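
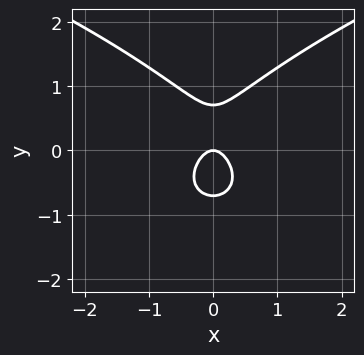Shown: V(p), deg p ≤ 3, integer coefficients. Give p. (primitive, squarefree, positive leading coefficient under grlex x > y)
First, degree: the shape is more complex than any degree-2 curve, so deg p = 3.
Then, symmetries: it's symmetric under x → −x, forcing even powers of x.
Then, from the visible intercepts: it crosses the x-axis at the gridline x = 0; it meets the y-axis at y = 0 (among the integer gridlines).
Finally, assembling these constraints gives the stated polynomial.

2*y^3 - 3*x^2 - y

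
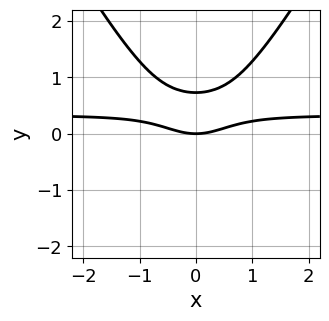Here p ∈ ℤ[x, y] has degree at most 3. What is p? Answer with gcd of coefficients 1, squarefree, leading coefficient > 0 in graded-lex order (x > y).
3*x^2*y - y^3 - x^2 - 2*y^2 + 2*y

1. Degree: no degree-2 curve has this shape, so deg p = 3.
2. Symmetries: mirror symmetry x ↦ −x ⇒ only even powers of x.
3. Reading off the gridlines: it meets the y-axis at y = 0 (among the integer gridlines); it crosses the x-axis at the gridline x = 0.
4. Solving for integer coefficients yields p as stated.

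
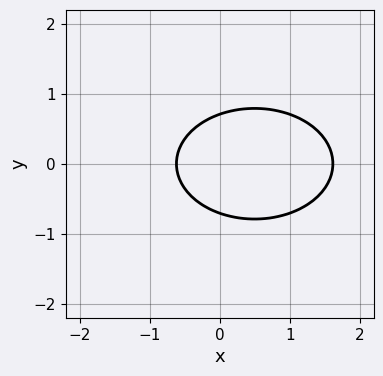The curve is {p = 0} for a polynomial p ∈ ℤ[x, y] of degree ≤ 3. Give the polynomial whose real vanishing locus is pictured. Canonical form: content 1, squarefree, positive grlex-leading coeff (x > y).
The degree is 2 — a generic line meets the curve in up to 2 points.
Symmetries: it's symmetric under y → −y, forcing even powers of y.
The integer polynomial consistent with all of this is the stated p.

x^2 + 2*y^2 - x - 1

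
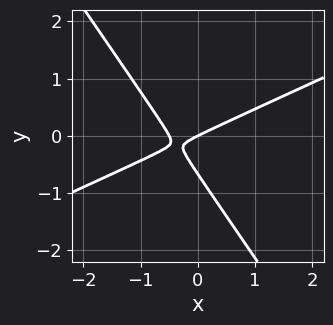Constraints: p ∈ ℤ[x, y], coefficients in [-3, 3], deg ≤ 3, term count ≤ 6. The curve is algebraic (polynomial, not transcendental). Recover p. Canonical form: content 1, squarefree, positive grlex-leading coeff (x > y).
First, the degree is 2 — a generic line meets the curve in up to 2 points.
Next, observable constraints: one y-axis crossing is at y = 0; one x-axis crossing is at x = 0.
Finally, the integer polynomial consistent with all of this is the stated p.

2*x^2 - 3*x*y - 3*y^2 + x - 2*y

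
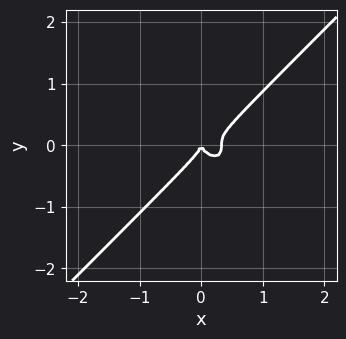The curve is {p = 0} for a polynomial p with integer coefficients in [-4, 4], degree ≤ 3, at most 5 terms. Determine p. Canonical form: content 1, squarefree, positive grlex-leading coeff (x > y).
3*x^3 - 3*y^3 - x^2

First, degree: a generic line meets the curve in up to 3 points, so deg p = 3.
Next, reading off the gridlines: it meets the x-axis at x = 0 (among the integer gridlines); it crosses the y-axis at the gridline y = 0.
Finally, putting this together gives p.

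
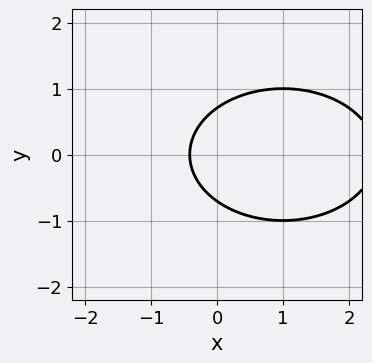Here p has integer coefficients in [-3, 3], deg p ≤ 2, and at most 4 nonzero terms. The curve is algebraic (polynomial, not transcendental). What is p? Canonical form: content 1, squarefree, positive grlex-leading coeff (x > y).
1. The degree is 2 — a generic line meets the curve in up to 2 points.
2. Symmetries: the y ↦ −y reflection is a symmetry, so y appears only in even powers.
3. Putting this together gives p.

x^2 + 2*y^2 - 2*x - 1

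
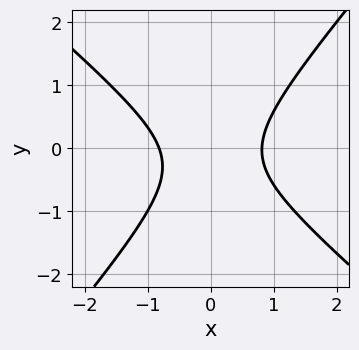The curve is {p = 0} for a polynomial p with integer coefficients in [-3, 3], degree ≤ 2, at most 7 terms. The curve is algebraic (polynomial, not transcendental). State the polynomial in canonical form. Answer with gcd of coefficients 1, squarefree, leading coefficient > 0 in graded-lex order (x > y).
1. deg p = 2.
2. From the axis intercepts and sections: no y-intercept at any integer in the box.
3. These observations pin down the coefficients.

3*x^2 + x*y - 3*y^2 - y - 2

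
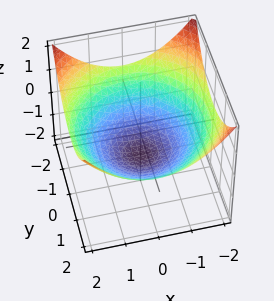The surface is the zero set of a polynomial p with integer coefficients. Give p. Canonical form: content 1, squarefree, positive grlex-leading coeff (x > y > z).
x^2 + y^2 - 3*z - 3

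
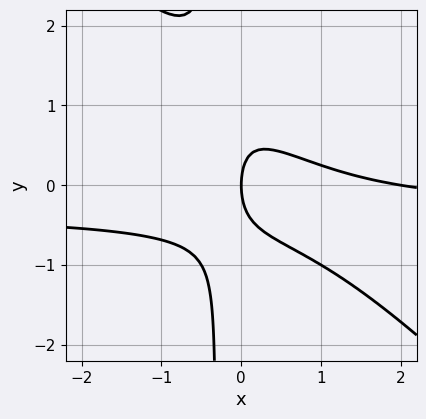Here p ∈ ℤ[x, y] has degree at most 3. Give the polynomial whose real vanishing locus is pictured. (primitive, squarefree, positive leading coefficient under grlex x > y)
Degree: no degree-2 curve has this shape, so deg p = 3.
Observable constraints: the x-axis gridline crossings are at x ∈ {0, 2}; one y-axis crossing is at y = 0.
The integer polynomial consistent with all of this is the stated p.

3*x^2*y + 3*x*y^2 + x^2 + y^2 - 2*x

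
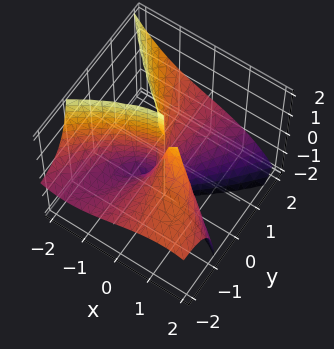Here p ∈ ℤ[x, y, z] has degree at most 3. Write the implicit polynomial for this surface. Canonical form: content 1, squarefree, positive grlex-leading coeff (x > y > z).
1. The degree is 3 — no degree-2 surface has this shape.
2. Observable constraints: the visible z-axis segment lies entirely on the surface; every point of the y-axis in the box is on the surface.
3. Solving for integer coefficients yields p as stated.

x^3 + 3*y^2*z + 3*x*y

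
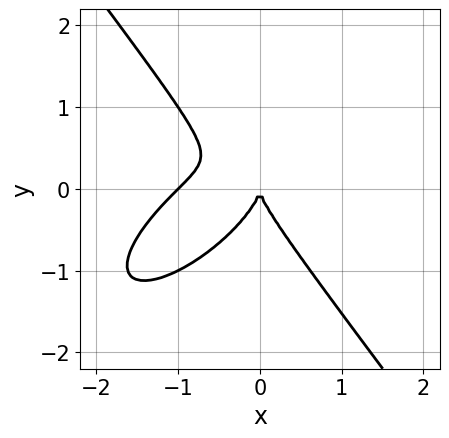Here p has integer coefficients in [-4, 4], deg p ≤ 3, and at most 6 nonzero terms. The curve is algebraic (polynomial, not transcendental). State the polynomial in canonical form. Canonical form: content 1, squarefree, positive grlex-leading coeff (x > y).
x^3 - x^2*y + y^3 + x^2

1. deg p = 3.
2. From the visible intercepts: the x-axis gridline crossings are at x ∈ {-1, 0}; it meets the y-axis at y = 0 (among the integer gridlines).
3. These observations pin down the coefficients.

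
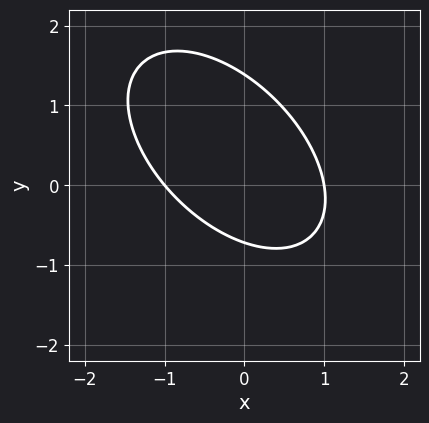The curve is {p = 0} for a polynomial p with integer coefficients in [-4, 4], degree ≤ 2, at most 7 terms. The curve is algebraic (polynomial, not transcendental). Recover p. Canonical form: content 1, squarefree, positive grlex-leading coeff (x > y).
3*x^2 + 3*x*y + 3*y^2 - 2*y - 3

1. deg p = 2. A generic line meets the curve in up to 2 points.
2. From the axis intercepts and sections: the x-axis gridline crossings are at x ∈ {-1, 1}.
3. Matching integer coefficients to the picture gives p.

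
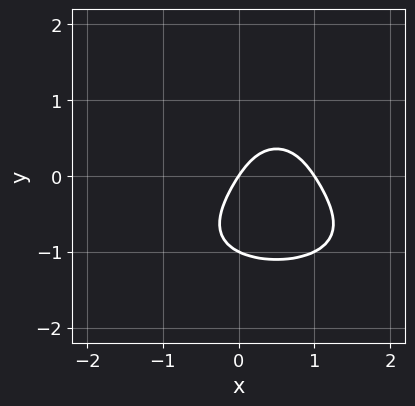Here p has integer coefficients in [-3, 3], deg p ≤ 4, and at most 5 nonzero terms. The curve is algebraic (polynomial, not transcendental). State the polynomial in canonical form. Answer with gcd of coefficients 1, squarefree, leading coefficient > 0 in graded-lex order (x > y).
2*y^4 + 3*x^2 - 3*x + 2*y

First, deg p = 4. No degree-3 curve has this shape.
Then, from the visible intercepts: the x-axis gridline crossings are at x ∈ {0, 1}; the y-axis gridline crossings are at y ∈ {-1, 0}.
Finally, together with the visible shape, these determine p as stated.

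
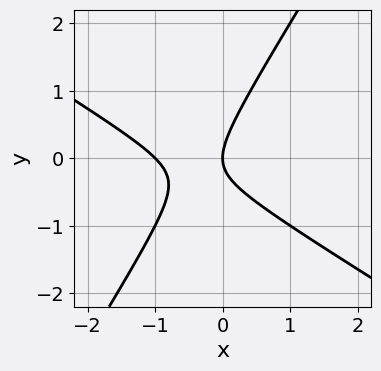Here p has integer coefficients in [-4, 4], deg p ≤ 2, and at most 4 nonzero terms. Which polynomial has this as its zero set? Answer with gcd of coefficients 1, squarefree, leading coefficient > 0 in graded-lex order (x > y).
x^2 + x*y - y^2 + x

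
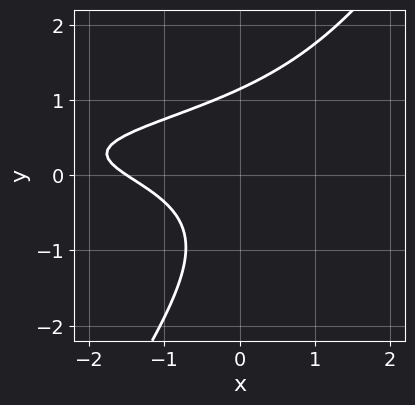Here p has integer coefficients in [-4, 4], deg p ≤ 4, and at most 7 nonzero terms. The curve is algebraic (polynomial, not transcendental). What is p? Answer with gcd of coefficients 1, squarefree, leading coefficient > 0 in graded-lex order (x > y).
3*x*y^2 - 2*y^3 - 2*x*y + 2*x + 3

deg p = 3.
Putting this together gives p.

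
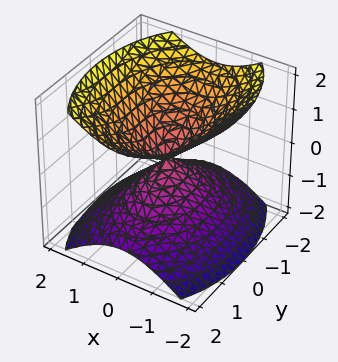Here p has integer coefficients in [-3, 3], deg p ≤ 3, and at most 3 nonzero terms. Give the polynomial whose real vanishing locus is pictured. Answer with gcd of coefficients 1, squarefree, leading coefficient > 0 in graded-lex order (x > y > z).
2*x^2 + y^2 - 2*z^2

First, there are 2 components. They look like related sheets of one shape, so recover p as a whole.
Next, degree: a double cone through the origin; a quadric, so deg p = 2.
Next, symmetries: mirror symmetry y ↦ −y ⇒ only even powers of y; it's symmetric under x → −x, forcing even powers of x; mirror symmetry z ↦ −z ⇒ only even powers of z.
Then, from the visible intercepts: it meets the z-axis at z = 0 (among the integer gridlines); it meets the x-axis at x = 0 (among the integer gridlines); it meets the y-axis at y = 0 (among the integer gridlines).
Finally, fitting integer coefficients to these (and the overall shape) gives p.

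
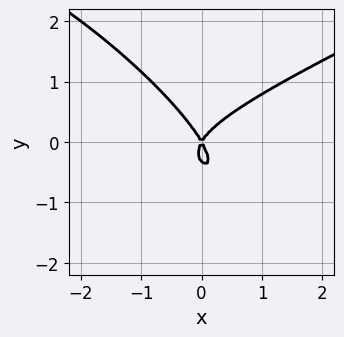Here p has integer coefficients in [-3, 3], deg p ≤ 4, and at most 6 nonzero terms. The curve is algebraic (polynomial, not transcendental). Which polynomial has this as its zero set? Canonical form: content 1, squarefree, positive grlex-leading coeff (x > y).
The degree is 3 — no degree-2 curve has this shape.
Checking where it meets the axes: one y-axis crossing is at y = 0; one x-axis crossing is at x = 0.
Together with the visible shape, these determine p as stated.

x^3 - 3*x*y^2 - 3*y^3 + 3*x^2 - y^2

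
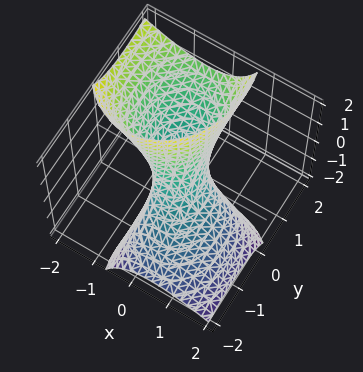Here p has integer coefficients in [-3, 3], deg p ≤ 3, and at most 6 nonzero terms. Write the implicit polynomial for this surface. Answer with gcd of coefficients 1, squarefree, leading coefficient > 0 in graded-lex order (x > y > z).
The degree is 2 — a generic line meets the surface in up to 2 points.
From the visible intercepts: the surface avoids every integer z-axis point in the box.
The integer polynomial consistent with all of this is the stated p.

3*x^2 + 3*x*z + 2*y^2 - 3*y*z - 1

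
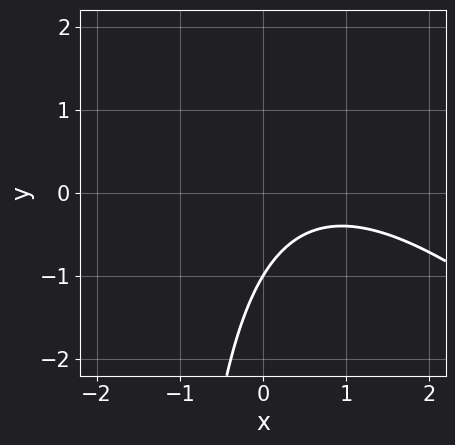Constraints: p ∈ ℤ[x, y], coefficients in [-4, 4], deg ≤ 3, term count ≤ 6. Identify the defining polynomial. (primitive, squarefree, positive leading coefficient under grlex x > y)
2*x^2 + 2*x*y - 3*x + 3*y + 3

1. Degree: the shape is more complex than any degree-1 curve, so deg p = 2.
2. Checking where it meets the axes: it meets the y-axis at y = -1 (among the integer gridlines); it misses every integer gridline on the x-axis.
3. The integer polynomial consistent with all of this is the stated p.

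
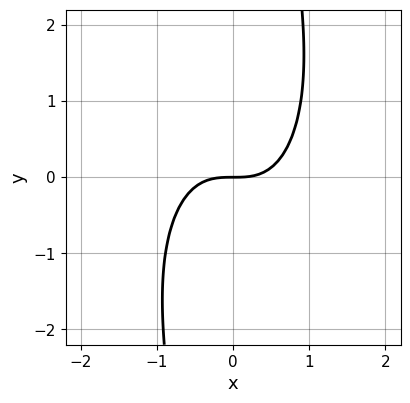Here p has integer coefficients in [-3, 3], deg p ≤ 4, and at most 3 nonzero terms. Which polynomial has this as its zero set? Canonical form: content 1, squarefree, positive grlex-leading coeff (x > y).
(a) The degree is 3 — the shape is more complex than any degree-2 curve.
(b) From the visible intercepts: it meets the x-axis at x = 0 (among the integer gridlines); one y-axis crossing is at y = 0.
(c) Fitting integer coefficients to these (and the overall shape) gives p.

3*x^3 + x*y^2 - 3*y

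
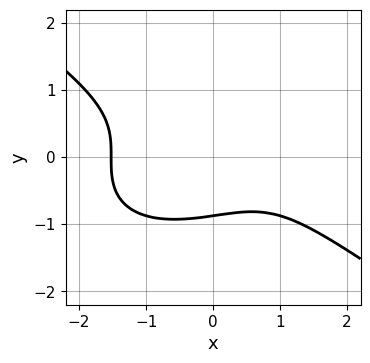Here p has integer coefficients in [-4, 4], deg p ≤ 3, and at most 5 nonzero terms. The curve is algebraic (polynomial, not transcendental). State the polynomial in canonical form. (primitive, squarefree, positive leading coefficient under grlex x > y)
x^3 + 3*y^3 - x + 2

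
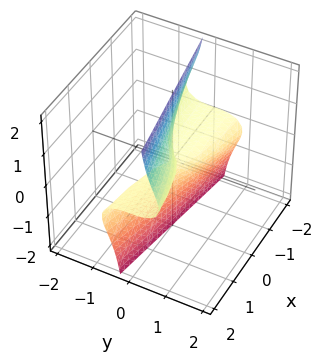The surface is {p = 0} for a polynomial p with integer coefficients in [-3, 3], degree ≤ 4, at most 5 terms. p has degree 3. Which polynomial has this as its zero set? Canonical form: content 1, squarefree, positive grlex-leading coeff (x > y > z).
1. The degree is 3 — the shape is more complex than any degree-2 surface.
2. From the visible intercepts: every point of the x-axis in the box is on the surface; it meets the y-axis at y = 0 (among the integer gridlines); the visible z-axis segment lies entirely on the surface.
3. Matching integer coefficients to the picture gives p.

y^3 + 3*y*z^2 - x*z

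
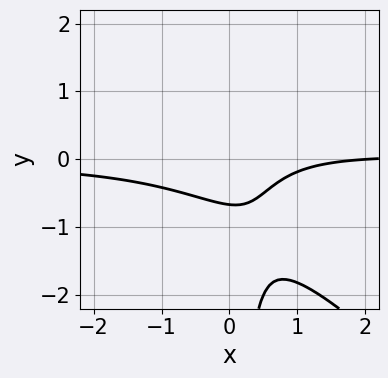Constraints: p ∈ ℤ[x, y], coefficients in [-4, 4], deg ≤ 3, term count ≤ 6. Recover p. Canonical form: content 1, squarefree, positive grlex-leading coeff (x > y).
3*x^2*y + 3*x*y^2 - x + 3*y + 2

1. The degree is 3 — no degree-2 curve has this shape.
2. From the axis intercepts and sections: one x-axis crossing is at x = 2.
3. Fitting integer coefficients to these (and the overall shape) gives p.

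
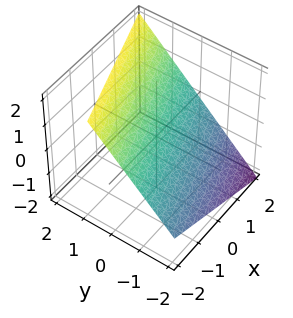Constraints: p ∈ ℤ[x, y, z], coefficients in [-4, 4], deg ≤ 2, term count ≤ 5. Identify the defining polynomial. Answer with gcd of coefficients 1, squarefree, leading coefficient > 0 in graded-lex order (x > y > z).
x - 3*y + 3*z - 2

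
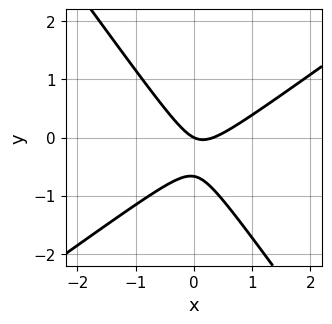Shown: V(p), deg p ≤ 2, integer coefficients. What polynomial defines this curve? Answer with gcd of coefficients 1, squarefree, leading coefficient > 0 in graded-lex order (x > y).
3*x^2 - 2*x*y - 3*y^2 - x - 2*y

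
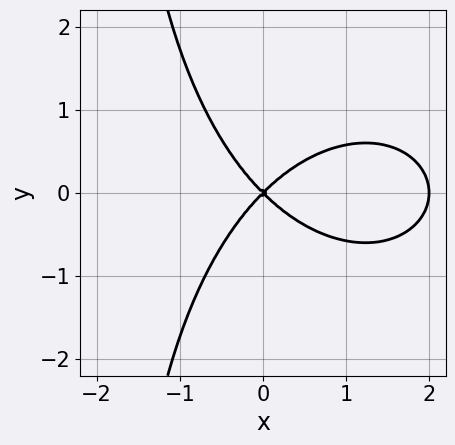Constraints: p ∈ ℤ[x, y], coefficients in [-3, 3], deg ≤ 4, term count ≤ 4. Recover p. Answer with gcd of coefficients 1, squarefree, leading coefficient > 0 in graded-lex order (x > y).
(a) deg p = 3. A generic line meets the curve in up to 3 points.
(b) Symmetries: mirror symmetry y ↦ −y ⇒ only even powers of y.
(c) Against the integer gridlines: it crosses the y-axis at the gridline y = 0; the x-axis gridline crossings are at x ∈ {0, 2}.
(d) Together with the visible shape, these determine p as stated.

x^3 + x*y^2 - 2*x^2 + 2*y^2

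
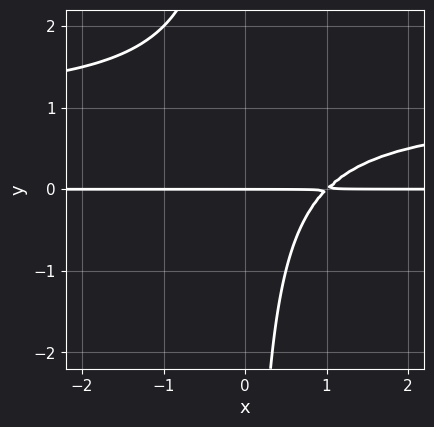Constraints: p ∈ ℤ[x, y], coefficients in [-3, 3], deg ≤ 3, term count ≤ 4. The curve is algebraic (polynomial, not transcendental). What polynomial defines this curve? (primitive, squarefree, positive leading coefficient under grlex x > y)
1. Degree: the shape is more complex than any degree-2 curve, so deg p = 3.
2. From the visible intercepts: it meets the y-axis at y = 0 (among the integer gridlines); every point of the x-axis in the box is on the curve.
3. Matching integer coefficients to the picture gives p.

x*y^2 - x*y + y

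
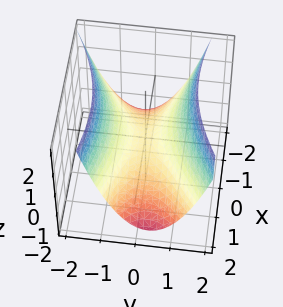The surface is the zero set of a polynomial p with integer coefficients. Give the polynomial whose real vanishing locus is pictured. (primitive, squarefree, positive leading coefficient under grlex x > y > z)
1. Degree: the shape is more complex than any degree-1 surface, so deg p = 2.
2. Checking where it meets the axes: it crosses the y-axis at the gridline y = 0; one x-axis crossing is at x = 0; it crosses the z-axis at the gridline z = 0.
3. Putting this together gives p.

x^2 + x*y - 3*y^2 + 3*z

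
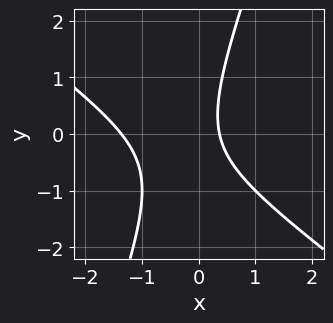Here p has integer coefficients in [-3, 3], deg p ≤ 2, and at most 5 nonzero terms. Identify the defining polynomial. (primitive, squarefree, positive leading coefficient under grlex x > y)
deg p = 2. No degree-1 curve has this shape.
From the visible intercepts: it misses every integer gridline on the y-axis.
Matching integer coefficients to the picture gives p.

2*x^2 + 2*x*y - y^2 + 2*x - 1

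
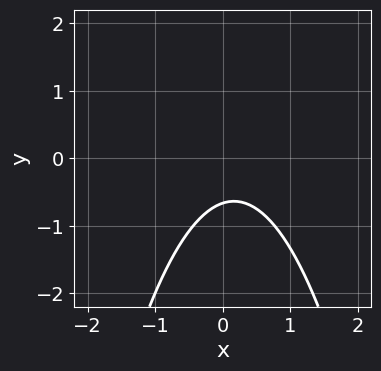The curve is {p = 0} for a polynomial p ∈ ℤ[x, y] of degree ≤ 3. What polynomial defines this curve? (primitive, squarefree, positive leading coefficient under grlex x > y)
3*x^2 - x + 3*y + 2

First, deg p = 2.
Then, reading off the gridlines: it misses every integer gridline on the x-axis.
Finally, together with the visible shape, these determine p as stated.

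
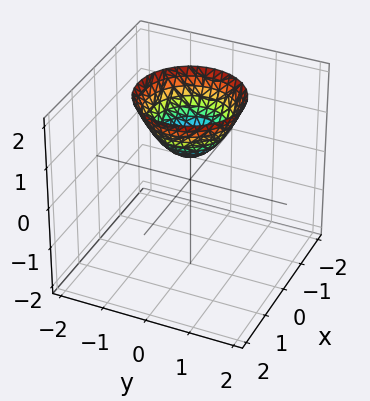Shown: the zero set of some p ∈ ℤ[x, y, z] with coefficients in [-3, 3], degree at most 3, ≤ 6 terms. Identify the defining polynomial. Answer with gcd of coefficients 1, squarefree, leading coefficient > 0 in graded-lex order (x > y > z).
3*x^2 + 3*y^2 - 3*z + 2

(a) The degree is 2 — the shape is more complex than any degree-1 surface.
(b) Symmetry: every cross-section ⟂ z is a circle, so x, y appear only via x² + y².
(c) Against the integer gridlines: no x-intercept at any integer in the box; the surface avoids every integer y-axis point in the box; a circular section at z = 1 has radius between 0 and 1.
(d) Matching integer coefficients to the picture gives p.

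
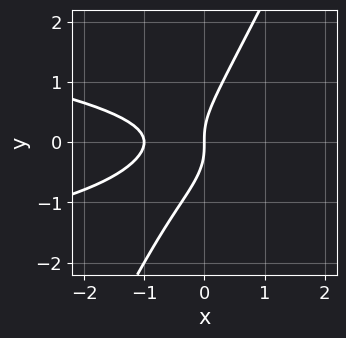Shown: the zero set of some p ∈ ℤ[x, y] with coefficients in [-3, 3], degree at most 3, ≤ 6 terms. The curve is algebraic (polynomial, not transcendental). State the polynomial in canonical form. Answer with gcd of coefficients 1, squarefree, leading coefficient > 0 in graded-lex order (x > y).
First, deg p = 3. A generic line meets the curve in up to 3 points.
Then, observable constraints: it meets the y-axis at y = 0 (among the integer gridlines); the x-axis gridline crossings are at x ∈ {-1, 0}.
Finally, the integer polynomial consistent with all of this is the stated p.

2*x*y^2 - y^3 + x^2 + x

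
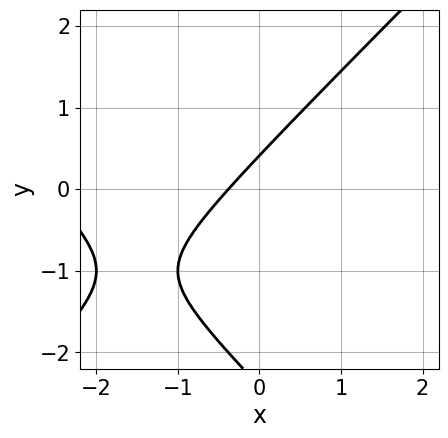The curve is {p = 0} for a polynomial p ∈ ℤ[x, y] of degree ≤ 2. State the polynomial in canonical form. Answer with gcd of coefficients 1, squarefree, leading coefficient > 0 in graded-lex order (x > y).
x^2 - y^2 + 3*x - 2*y + 1

(a) deg p = 2.
(b) The integer polynomial consistent with all of this is the stated p.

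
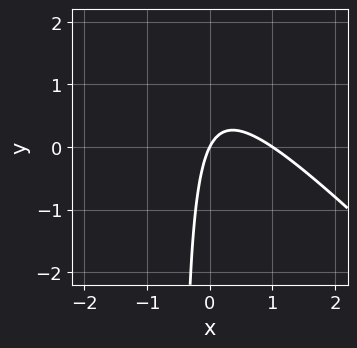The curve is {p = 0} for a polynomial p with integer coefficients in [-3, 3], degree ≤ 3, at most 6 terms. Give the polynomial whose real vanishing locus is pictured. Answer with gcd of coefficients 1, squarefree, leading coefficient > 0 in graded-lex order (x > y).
2*x^2 + 2*x*y - 2*x + y

deg p = 2. The shape is more complex than any degree-1 curve.
From the axis intercepts and sections: it meets the y-axis at y = 0 (among the integer gridlines); among the integer gridlines, it crosses the x-axis at x ∈ {0, 1}.
Fitting integer coefficients to these (and the overall shape) gives p.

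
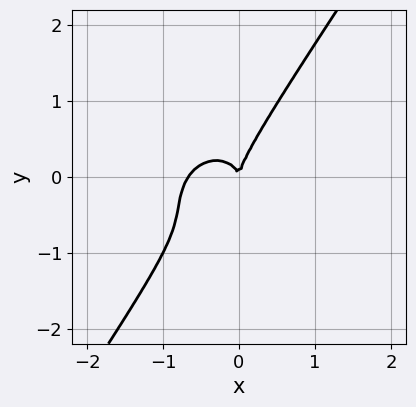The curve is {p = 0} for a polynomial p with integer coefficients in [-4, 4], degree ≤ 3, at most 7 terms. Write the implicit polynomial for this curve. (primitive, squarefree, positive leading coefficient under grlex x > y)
1. deg p = 3. The shape is more complex than any degree-2 curve.
2. Reading off the gridlines: it crosses the x-axis at the gridline x = 0; it meets the y-axis at y = 0 (among the integer gridlines).
3. The integer polynomial consistent with all of this is the stated p.

3*x^3 - 2*x^2*y + 3*x*y^2 - 2*y^3 + 2*x^2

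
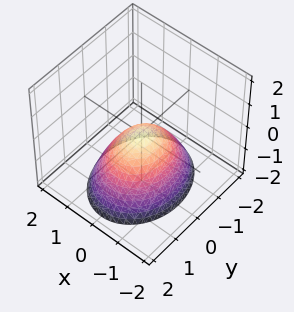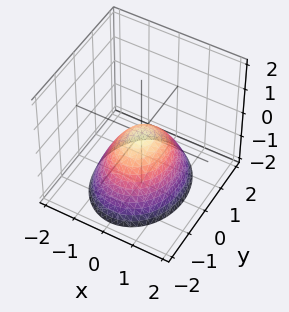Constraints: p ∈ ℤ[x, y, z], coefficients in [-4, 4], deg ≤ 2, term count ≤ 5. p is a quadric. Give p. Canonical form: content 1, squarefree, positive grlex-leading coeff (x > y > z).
1. The degree is 2 — a single bowl opening along one axis; a quadric.
2. Symmetries: the x ↦ −x reflection is a symmetry, so x appears only in even powers; the y ↦ −y reflection is a symmetry, so y appears only in even powers.
3. From the visible intercepts: it meets the x-axis at x = 0 (among the integer gridlines); it crosses the y-axis at the gridline y = 0.
4. Putting this together gives p.

3*x^2 + 2*y^2 + 3*z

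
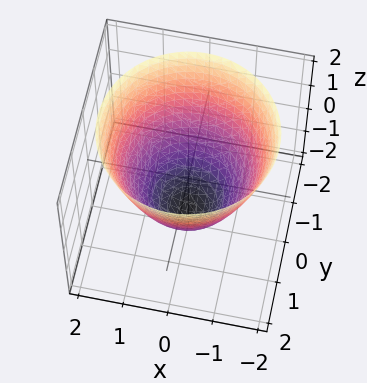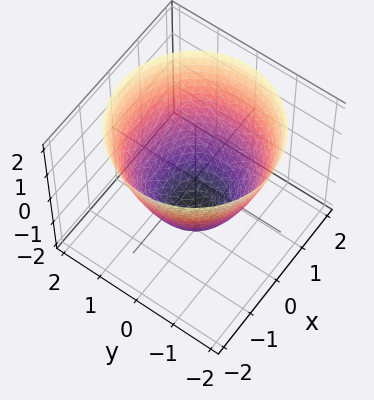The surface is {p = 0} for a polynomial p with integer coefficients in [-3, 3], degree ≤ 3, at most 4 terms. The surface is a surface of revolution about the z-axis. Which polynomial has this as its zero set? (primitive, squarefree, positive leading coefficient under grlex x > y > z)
2*x^2 + 2*y^2 - 2*z - 3

deg p = 2. The shape is more complex than any degree-1 surface.
Symmetries: rotational symmetry about the z-axis ⇒ p depends on x, y only through x² + y².
From the axis intercepts and sections: a circular section at z = 2 has radius between 1 and 2.
Together with the visible shape, these determine p as stated.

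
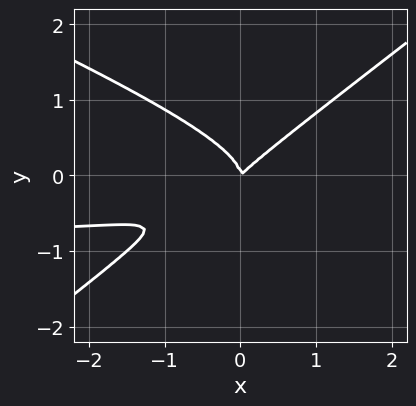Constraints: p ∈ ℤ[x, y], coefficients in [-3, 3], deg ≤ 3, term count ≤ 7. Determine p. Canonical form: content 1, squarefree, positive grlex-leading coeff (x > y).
First, degree: a generic line meets the curve in up to 3 points, so deg p = 3.
Then, observable constraints: it crosses the y-axis at the gridline y = 0; it meets the x-axis at x = 0 (among the integer gridlines).
Finally, the integer polynomial consistent with all of this is the stated p.

x^2*y + x*y^2 - 3*y^3 + x^2 - x*y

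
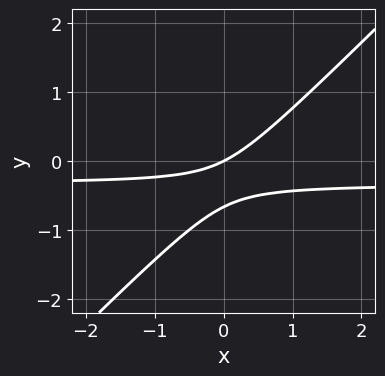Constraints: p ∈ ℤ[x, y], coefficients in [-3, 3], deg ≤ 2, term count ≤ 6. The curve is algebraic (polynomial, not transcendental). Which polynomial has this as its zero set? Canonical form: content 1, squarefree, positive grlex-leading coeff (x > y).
First, degree: a generic line meets the curve in up to 2 points, so deg p = 2.
Next, from the visible intercepts: one x-axis crossing is at x = 0; it crosses the y-axis at the gridline y = 0.
Finally, putting this together gives p.

3*x*y - 3*y^2 + x - 2*y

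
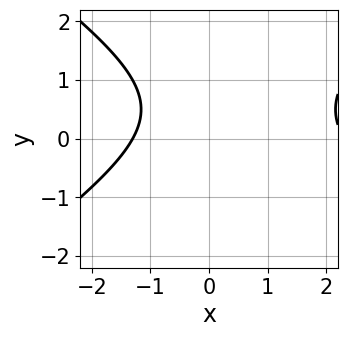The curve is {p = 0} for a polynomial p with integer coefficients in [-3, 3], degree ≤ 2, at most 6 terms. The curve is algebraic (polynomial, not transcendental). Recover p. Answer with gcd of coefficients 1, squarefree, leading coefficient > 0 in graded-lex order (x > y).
deg p = 2.
Observable constraints: no y-intercept at any integer in the box.
Solving for integer coefficients yields p as stated.

x^2 - 2*y^2 - x + 2*y - 3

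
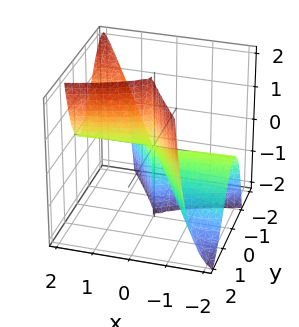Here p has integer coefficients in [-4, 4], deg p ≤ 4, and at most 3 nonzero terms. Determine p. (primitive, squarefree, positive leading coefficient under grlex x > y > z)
x^2*z - 3*x*y^2 - 2*y^3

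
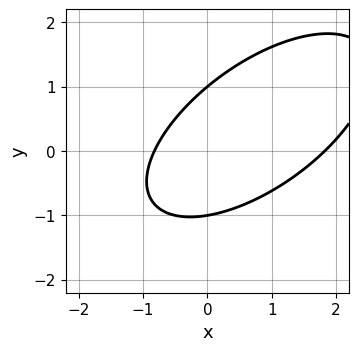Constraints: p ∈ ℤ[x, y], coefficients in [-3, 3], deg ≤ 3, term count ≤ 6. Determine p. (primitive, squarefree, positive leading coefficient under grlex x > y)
2*x^2 - 3*x*y + 3*y^2 - 2*x - 3

Degree: the shape is more complex than any degree-1 curve, so deg p = 2.
Reading off the gridlines: the y-axis gridline crossings are at y ∈ {-1, 1}.
These observations pin down the coefficients.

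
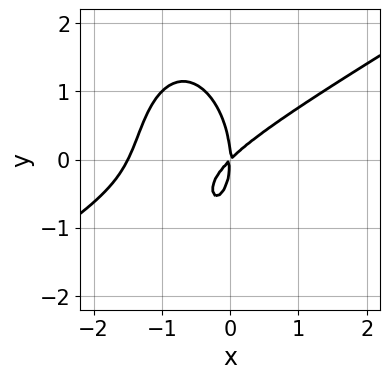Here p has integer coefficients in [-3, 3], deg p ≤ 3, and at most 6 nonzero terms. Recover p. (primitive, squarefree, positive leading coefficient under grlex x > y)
2*x^3 - 3*x^2*y - y^3 + 3*x^2 - 3*x*y

Degree: a generic line meets the curve in up to 3 points, so deg p = 3.
Against the integer gridlines: it meets the y-axis at y = 0 (among the integer gridlines); it meets the x-axis at x = 0 (among the integer gridlines).
Putting this together gives p.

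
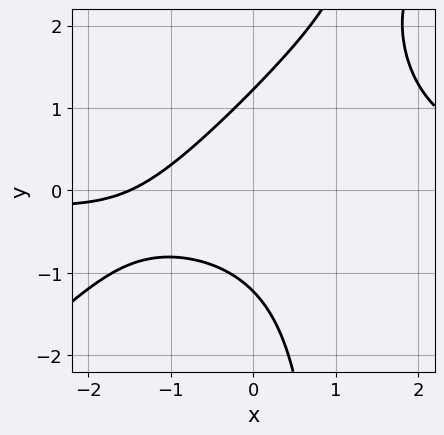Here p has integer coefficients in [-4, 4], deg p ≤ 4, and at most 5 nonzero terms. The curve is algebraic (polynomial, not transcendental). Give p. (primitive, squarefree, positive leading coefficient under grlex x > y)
First, degree: no degree-2 curve has this shape, so deg p = 3.
Finally, putting this together gives p.

2*x^2*y - 2*x*y^2 + 2*y^2 - 2*x - 3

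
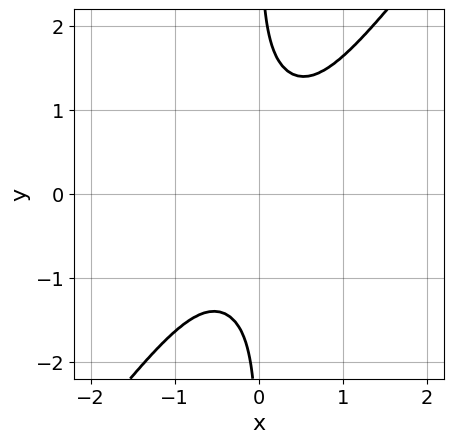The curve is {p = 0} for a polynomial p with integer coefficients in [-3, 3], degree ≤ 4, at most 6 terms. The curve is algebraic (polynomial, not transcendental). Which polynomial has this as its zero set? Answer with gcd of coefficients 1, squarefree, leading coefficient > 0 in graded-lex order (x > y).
3*x^4 + 3*x^3*y - 3*x*y^3 + 2*x*y + 2

First, deg p = 4. The shape is more complex than any degree-3 curve.
Next, from the axis intercepts and sections: no y-intercept at any integer in the box; the curve avoids every integer x-axis point in the box.
Finally, together with the visible shape, these determine p as stated.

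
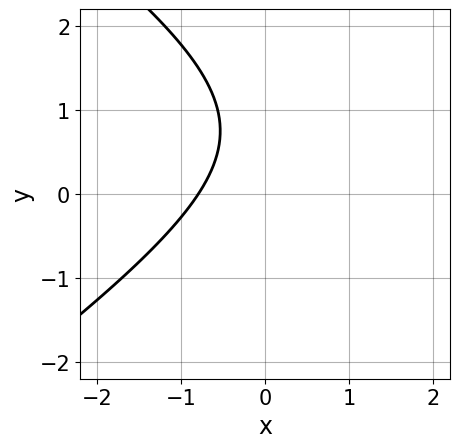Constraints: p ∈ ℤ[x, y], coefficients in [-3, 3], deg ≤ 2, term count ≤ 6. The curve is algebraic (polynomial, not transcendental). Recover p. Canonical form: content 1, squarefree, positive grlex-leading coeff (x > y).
x^2 - 2*y^2 - 3*x + 3*y - 3

First, degree: the shape is more complex than any degree-1 curve, so deg p = 2.
Then, reading off the gridlines: the curve avoids every integer y-axis point in the box.
Finally, fitting integer coefficients to these (and the overall shape) gives p.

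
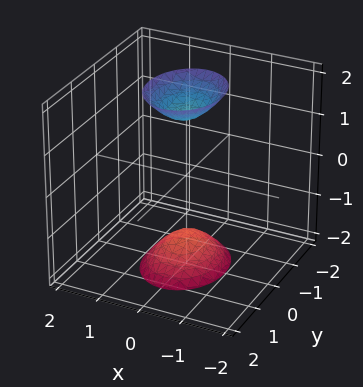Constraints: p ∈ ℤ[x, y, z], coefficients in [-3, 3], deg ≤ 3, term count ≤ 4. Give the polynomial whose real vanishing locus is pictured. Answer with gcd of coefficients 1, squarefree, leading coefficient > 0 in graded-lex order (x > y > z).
3*x^2 + 2*y^2 - z^2 + 2

1. The picture has 2 separate pieces. Treating them together as one polynomial.
2. deg p = 2. Two separate bowl-shaped sheets opening away from each other; a quadric.
3. Symmetries: it's symmetric under x → −x, forcing even powers of x; the z ↦ −z reflection is a symmetry, so z appears only in even powers; it's symmetric under y → −y, forcing even powers of y.
4. Reading off the gridlines: no x-intercept at any integer in the box; no y-intercept at any integer in the box.
5. Solving for integer coefficients yields p as stated.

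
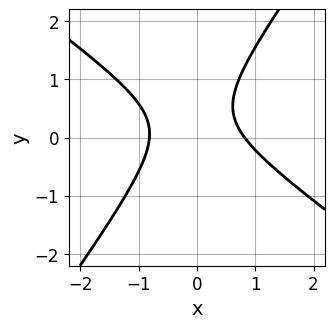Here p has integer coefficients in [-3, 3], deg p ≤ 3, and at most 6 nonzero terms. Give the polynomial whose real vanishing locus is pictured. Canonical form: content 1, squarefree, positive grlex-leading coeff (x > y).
1. Degree: no degree-1 curve has this shape, so deg p = 2.
2. From the visible intercepts: it misses every integer gridline on the y-axis.
3. The integer polynomial consistent with all of this is the stated p.

3*x^2 + 2*x*y - 3*y^2 + 2*y - 2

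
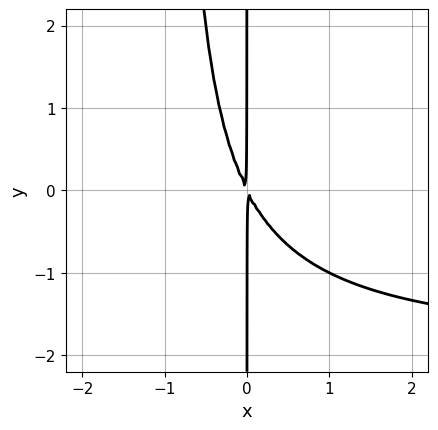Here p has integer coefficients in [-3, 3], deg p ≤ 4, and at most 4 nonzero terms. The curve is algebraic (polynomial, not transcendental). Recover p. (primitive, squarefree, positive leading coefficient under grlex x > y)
Degree: the shape is more complex than any degree-2 curve, so deg p = 3.
Checking where it meets the axes: the visible y-axis segment lies entirely on the curve.
The integer polynomial consistent with all of this is the stated p.

x^2*y + 2*x^2 + x*y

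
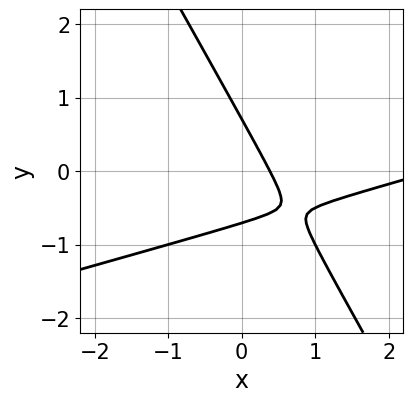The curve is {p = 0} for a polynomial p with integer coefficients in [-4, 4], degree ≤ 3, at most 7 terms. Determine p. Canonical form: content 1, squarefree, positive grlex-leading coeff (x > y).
x^2 - 3*x*y - 2*y^2 - 3*x + 1

(a) Degree: the shape is more complex than any degree-1 curve, so deg p = 2.
(b) Solving for integer coefficients yields p as stated.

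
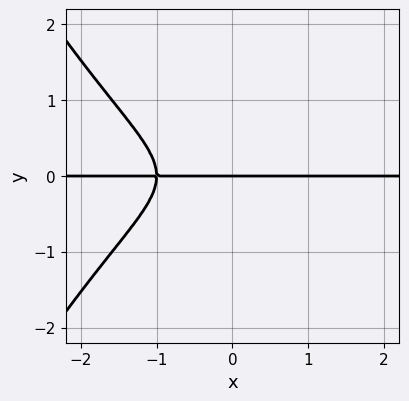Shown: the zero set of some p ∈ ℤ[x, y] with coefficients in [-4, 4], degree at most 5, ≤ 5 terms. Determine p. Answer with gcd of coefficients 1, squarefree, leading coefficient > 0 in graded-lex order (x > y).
x^3*y + 3*y^3 + y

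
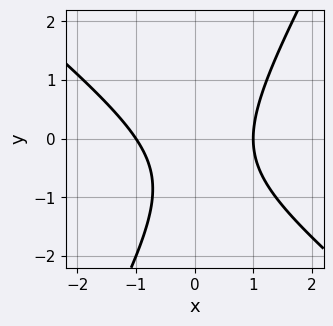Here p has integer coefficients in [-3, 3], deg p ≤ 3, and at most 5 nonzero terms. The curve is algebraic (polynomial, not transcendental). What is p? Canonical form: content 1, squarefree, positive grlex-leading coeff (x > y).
3*x^2 + 2*x*y - 2*y^2 - 2*y - 3

Degree: no degree-1 curve has this shape, so deg p = 2.
Against the integer gridlines: the x-axis gridline crossings are at x ∈ {-1, 1}; it misses every integer gridline on the y-axis.
These observations pin down the coefficients.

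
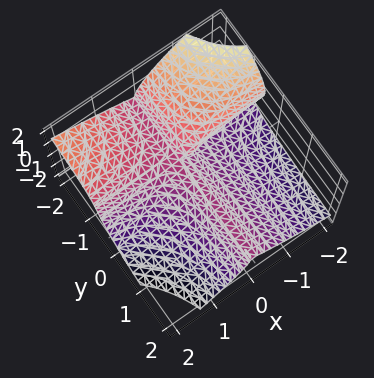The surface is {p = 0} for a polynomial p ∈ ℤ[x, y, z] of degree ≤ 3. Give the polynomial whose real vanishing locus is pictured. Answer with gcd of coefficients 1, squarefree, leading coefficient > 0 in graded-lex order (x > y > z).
First, degree: a generic line meets the surface in up to 3 points, so deg p = 3.
Next, against the integer gridlines: it crosses the x-axis at the gridline x = 0; every point of the y-axis in the box is on the surface; it crosses the z-axis at the gridline z = 0.
Finally, these observations pin down the coefficients.

3*x^2*y - 3*x*y*z + 3*z^3 + 2*x^2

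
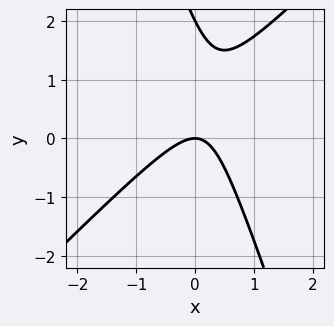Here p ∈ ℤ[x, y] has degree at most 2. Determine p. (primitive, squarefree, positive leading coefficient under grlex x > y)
1. deg p = 2. No degree-1 curve has this shape.
2. Checking where it meets the axes: the y-axis gridline crossings are at y ∈ {0, 2}; it meets the x-axis at x = 0 (among the integer gridlines).
3. Together with the visible shape, these determine p as stated.

3*x^2 - 2*x*y - y^2 + 2*y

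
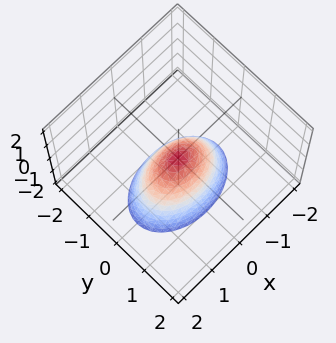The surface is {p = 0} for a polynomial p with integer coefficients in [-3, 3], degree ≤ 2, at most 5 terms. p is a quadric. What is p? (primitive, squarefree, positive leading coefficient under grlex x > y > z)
The degree is 2 — a paraboloid; a quadric.
Symmetries: it's symmetric under y → −y, forcing even powers of y; the x ↦ −x reflection is a symmetry, so x appears only in even powers.
From the visible intercepts: one x-axis crossing is at x = 0; it crosses the z-axis at the gridline z = 0; it meets the y-axis at y = 0 (among the integer gridlines).
The integer polynomial consistent with all of this is the stated p.

x^2 + 2*y^2 + z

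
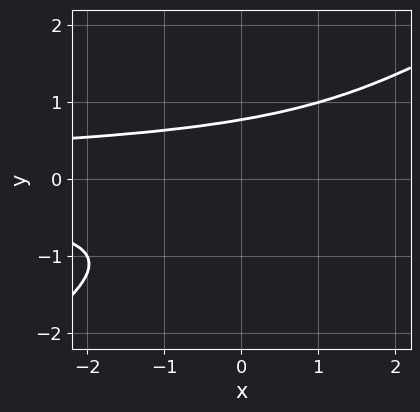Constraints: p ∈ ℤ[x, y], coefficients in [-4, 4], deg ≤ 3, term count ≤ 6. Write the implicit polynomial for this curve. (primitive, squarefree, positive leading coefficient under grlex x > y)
2*x*y^2 - 3*y^3 - y^2 + 2

1. The degree is 3 — a generic line meets the curve in up to 3 points.
2. From the axis intercepts and sections: the curve avoids every integer x-axis point in the box.
3. Fitting integer coefficients to these (and the overall shape) gives p.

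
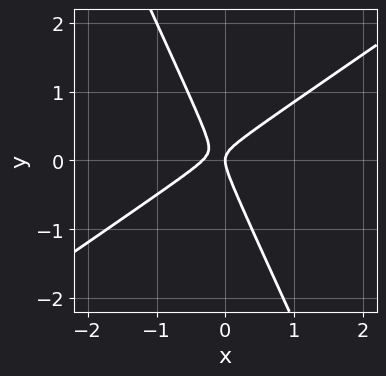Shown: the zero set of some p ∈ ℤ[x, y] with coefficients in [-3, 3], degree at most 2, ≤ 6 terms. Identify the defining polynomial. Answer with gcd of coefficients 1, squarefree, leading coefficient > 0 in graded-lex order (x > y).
1. Degree: no degree-1 curve has this shape, so deg p = 2.
2. Observable constraints: one y-axis crossing is at y = 0; it crosses the x-axis at the gridline x = 0.
3. Putting this together gives p.

3*x^2 - 3*x*y - 2*y^2 + x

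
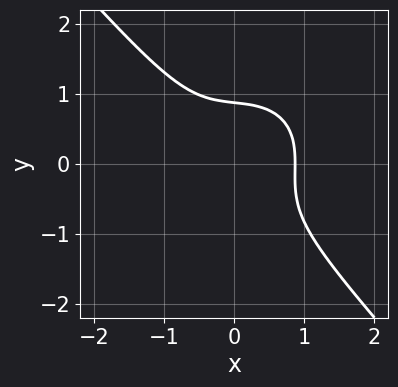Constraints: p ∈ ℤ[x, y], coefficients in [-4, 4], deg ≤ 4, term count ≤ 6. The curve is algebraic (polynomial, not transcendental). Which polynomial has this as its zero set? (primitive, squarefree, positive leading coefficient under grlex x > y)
1. deg p = 3. The shape is more complex than any degree-2 curve.
2. The integer polynomial consistent with all of this is the stated p.

3*x^3 + x*y^2 + 3*y^3 - 2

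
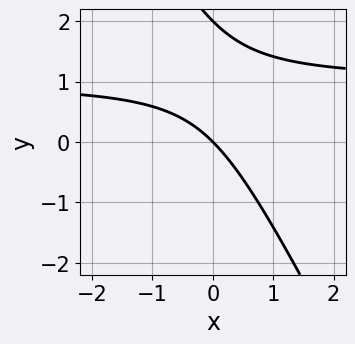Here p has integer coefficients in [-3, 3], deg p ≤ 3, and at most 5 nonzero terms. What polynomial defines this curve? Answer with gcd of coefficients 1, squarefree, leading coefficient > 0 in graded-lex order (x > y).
(a) Degree: the shape is more complex than any degree-1 curve, so deg p = 2.
(b) Against the integer gridlines: among the integer gridlines, it crosses the y-axis at y ∈ {0, 2}; it meets the x-axis at x = 0 (among the integer gridlines).
(c) Fitting integer coefficients to these (and the overall shape) gives p.

2*x*y + y^2 - 2*x - 2*y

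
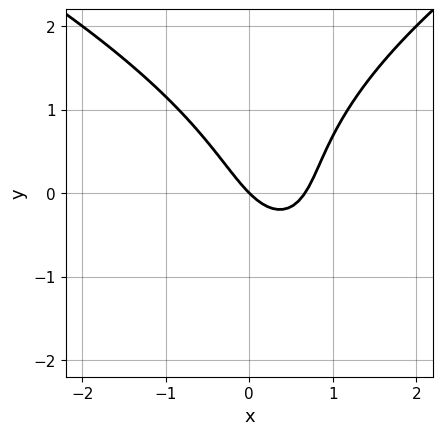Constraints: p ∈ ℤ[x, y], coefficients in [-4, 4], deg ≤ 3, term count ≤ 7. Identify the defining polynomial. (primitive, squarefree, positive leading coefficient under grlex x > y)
y^3 - 3*x^2 - x*y + 2*x + 2*y

Degree: a generic line meets the curve in up to 3 points, so deg p = 3.
Observable constraints: it crosses the x-axis at the gridline x = 0; it meets the y-axis at y = 0 (among the integer gridlines).
These observations pin down the coefficients.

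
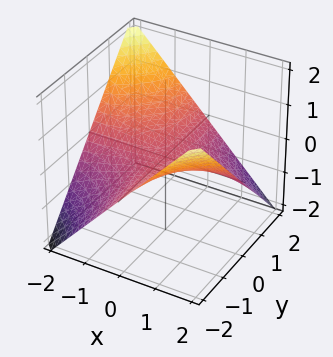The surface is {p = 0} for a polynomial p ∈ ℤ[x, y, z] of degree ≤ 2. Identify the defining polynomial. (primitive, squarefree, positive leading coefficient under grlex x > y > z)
(a) The degree is 2 — a hyperbolic paraboloid; a quadric.
(b) Against the integer gridlines: the visible x-axis segment lies entirely on the surface; it crosses the z-axis at the gridline z = 0; the visible y-axis segment lies entirely on the surface.
(c) Matching integer coefficients to the picture gives p.

x*y + 2*z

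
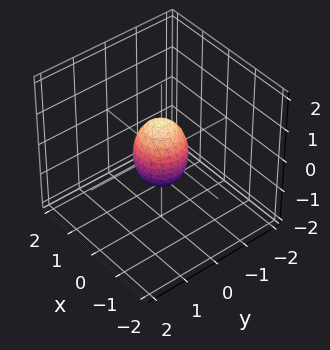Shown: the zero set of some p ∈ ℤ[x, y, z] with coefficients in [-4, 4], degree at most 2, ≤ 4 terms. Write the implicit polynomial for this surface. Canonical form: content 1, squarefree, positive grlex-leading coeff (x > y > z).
2*x^2 + 2*y^2 + z^2 - 1

(a) The degree is 2 — a closed, bounded, convex surface; a quadric.
(b) Symmetries: the z-axis is an axis of rotation, so x and y enter only as x² + y²; it's symmetric under z → −z, forcing even powers of z.
(c) From the axis intercepts and sections: a circular section at z = 0 has radius between 0 and 1; among the integer gridlines, it crosses the z-axis at z ∈ {-1, 1}.
(d) Assembling these constraints gives the stated polynomial.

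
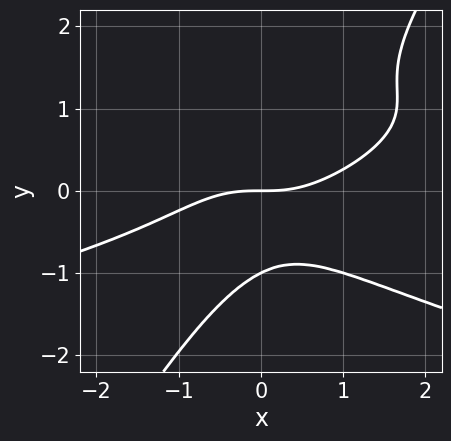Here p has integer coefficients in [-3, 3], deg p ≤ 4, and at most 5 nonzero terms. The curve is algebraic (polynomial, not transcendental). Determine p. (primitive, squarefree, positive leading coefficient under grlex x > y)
3*x*y^3 - 2*y^4 + x^3 - 2*x^2*y - 2*y

First, degree: a generic line meets the curve in up to 4 points, so deg p = 4.
Next, against the integer gridlines: the y-axis gridline crossings are at y ∈ {-1, 0}; one x-axis crossing is at x = 0.
Finally, solving for integer coefficients yields p as stated.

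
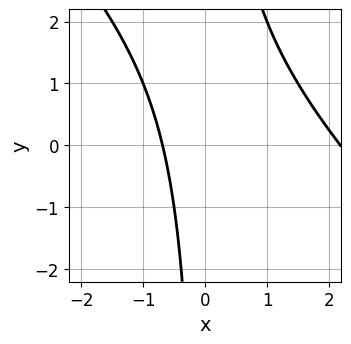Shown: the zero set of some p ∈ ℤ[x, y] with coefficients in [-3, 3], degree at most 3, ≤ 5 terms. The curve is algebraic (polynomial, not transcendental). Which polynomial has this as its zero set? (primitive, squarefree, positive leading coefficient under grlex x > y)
1. Degree: the shape is more complex than any degree-1 curve, so deg p = 2.
2. From the visible intercepts: the curve avoids every integer y-axis point in the box.
3. Together with the visible shape, these determine p as stated.

2*x^2 + 2*x*y - 3*x - 3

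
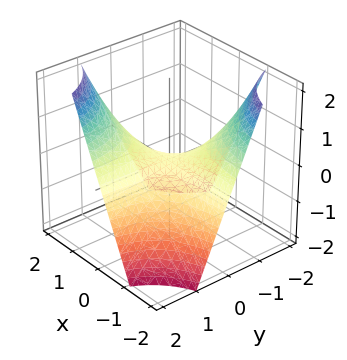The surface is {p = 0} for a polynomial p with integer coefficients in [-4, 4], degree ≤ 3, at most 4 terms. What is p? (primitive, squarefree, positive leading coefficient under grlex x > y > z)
(a) Degree: a saddle surface; a quadric, so deg p = 2.
(b) From the visible intercepts: it meets the z-axis at z = 0 (among the integer gridlines); the visible x-axis segment lies entirely on the surface; the visible y-axis segment lies entirely on the surface.
(c) These observations pin down the coefficients.

x*y - z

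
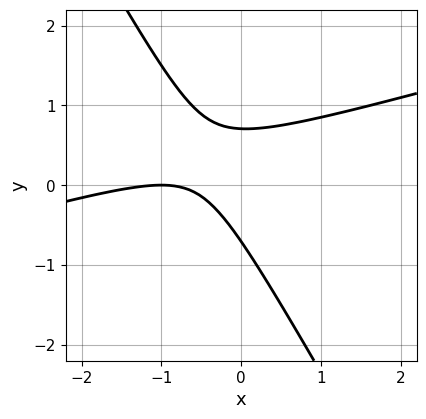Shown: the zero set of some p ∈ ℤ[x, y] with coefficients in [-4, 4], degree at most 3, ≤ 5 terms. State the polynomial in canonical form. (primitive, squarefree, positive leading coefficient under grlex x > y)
(a) The degree is 2 — the shape is more complex than any degree-1 curve.
(b) From the axis intercepts and sections: one x-axis crossing is at x = -1.
(c) The integer polynomial consistent with all of this is the stated p.

x^2 - 3*x*y - 2*y^2 + 2*x + 1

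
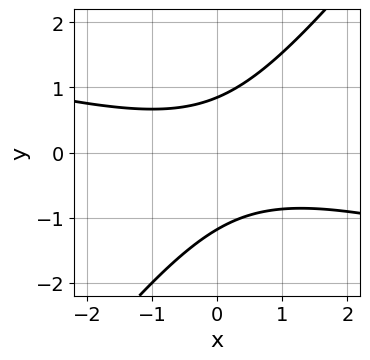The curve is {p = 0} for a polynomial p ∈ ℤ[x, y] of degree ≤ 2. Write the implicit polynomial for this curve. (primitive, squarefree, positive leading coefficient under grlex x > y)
(a) deg p = 2. No degree-1 curve has this shape.
(b) Checking where it meets the axes: it misses every integer gridline on the x-axis.
(c) The integer polynomial consistent with all of this is the stated p.

x^2 + 3*x*y - 3*y^2 - y + 3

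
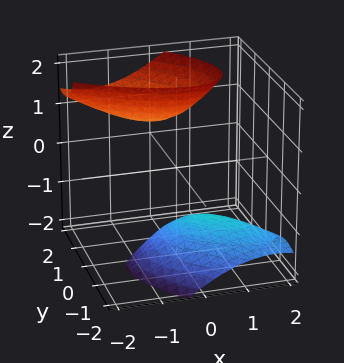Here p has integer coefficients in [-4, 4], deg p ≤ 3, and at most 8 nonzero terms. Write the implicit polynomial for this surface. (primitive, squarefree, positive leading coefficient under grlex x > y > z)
2*x^2 + 3*x*y + 3*y^2 - 3*y*z - z^2 + 2

I count 2 distinct pieces.
The degree is 2 — the shape is more complex than any degree-1 surface.
Checking where it meets the axes: it misses every integer gridline on the y-axis; no x-intercept at any integer in the box.
Putting this together gives p.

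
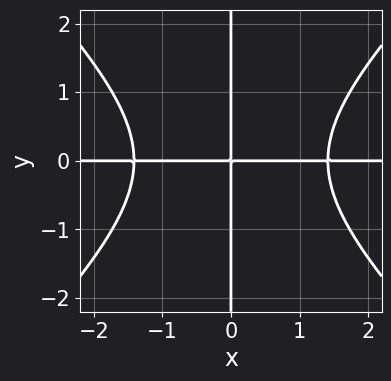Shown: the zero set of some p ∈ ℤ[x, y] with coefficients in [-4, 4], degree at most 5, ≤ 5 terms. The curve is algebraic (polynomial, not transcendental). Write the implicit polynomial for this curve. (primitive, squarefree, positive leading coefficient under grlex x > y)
x^3*y - x*y^3 - 2*x*y

Degree: the shape is more complex than any degree-3 curve, so deg p = 4.
From the visible intercepts: every point of the y-axis in the box is on the curve; the visible x-axis segment lies entirely on the curve.
Assembling these constraints gives the stated polynomial.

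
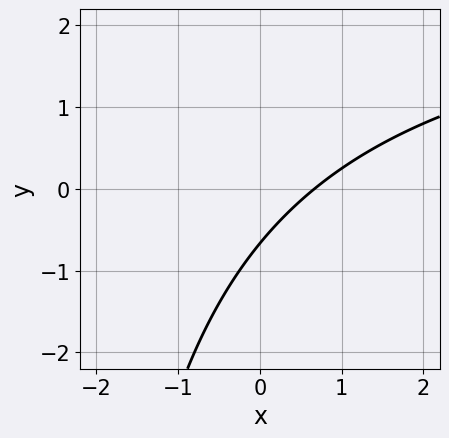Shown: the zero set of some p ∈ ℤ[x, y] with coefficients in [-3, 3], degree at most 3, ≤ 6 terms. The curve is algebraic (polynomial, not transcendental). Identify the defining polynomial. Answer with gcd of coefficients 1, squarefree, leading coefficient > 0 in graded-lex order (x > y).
(a) Degree: the shape is more complex than any degree-1 curve, so deg p = 2.
(b) Matching integer coefficients to the picture gives p.

x*y - 3*x + 3*y + 2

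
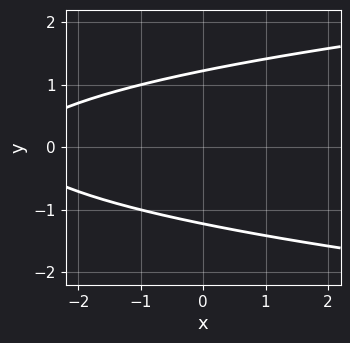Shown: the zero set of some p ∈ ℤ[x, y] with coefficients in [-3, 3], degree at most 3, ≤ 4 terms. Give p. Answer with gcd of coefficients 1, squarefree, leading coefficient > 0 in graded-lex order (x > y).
2*y^2 - x - 3

1. deg p = 2.
2. Symmetries: the y ↦ −y reflection is a symmetry, so y appears only in even powers.
3. Reading off the gridlines: the curve avoids every integer x-axis point in the box.
4. Matching integer coefficients to the picture gives p.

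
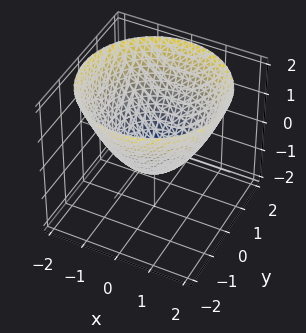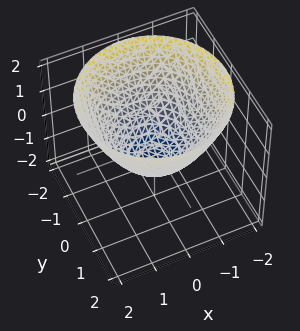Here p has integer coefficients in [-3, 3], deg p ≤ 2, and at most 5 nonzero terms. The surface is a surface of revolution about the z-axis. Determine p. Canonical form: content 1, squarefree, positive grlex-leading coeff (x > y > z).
(a) deg p = 2.
(b) Symmetries: rotational symmetry about the z-axis ⇒ p depends on x, y only through x² + y².
(c) From the axis intercepts and sections: the x-axis gridline crossings are at x ∈ {-1, 1}; among the integer gridlines, it crosses the y-axis at y ∈ {-1, 1}; a circular section at z = 0 has radius exactly 1.
(d) Fitting integer coefficients to these (and the overall shape) gives p.

2*x^2 + 2*y^2 - 3*z - 2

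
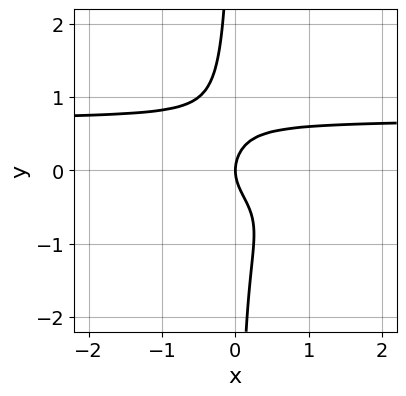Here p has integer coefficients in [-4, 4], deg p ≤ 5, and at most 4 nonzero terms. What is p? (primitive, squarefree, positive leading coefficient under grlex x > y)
3*x*y^3 + y^2 - x

(a) deg p = 4. The shape is more complex than any degree-3 curve.
(b) Reading off the gridlines: it crosses the x-axis at the gridline x = 0; it meets the y-axis at y = 0 (among the integer gridlines).
(c) Putting this together gives p.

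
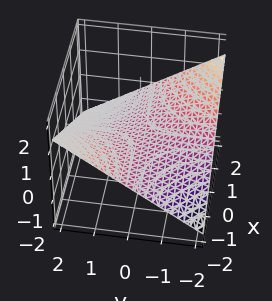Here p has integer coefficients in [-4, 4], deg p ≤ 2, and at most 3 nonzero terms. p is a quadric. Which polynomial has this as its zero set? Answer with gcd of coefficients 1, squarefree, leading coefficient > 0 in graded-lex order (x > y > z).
First, the degree is 2 — a saddle surface; a quadric.
Next, against the integer gridlines: the visible x-axis segment lies entirely on the surface; it crosses the z-axis at the gridline z = 0; every point of the y-axis in the box is on the surface.
Finally, matching integer coefficients to the picture gives p.

x*y + 3*z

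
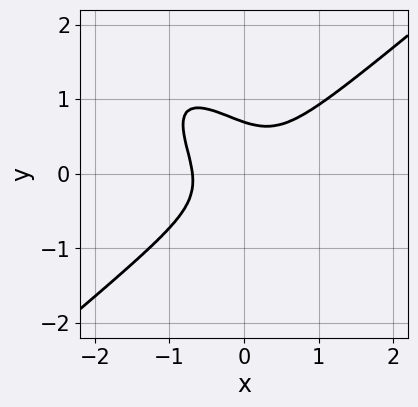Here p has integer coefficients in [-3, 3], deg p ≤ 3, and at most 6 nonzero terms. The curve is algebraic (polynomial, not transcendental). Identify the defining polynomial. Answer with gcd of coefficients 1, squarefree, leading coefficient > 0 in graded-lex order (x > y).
3*x^3 + x^2*y - 3*x*y^2 - 3*y^3 + 1

(a) deg p = 3. A generic line meets the curve in up to 3 points.
(b) Solving for integer coefficients yields p as stated.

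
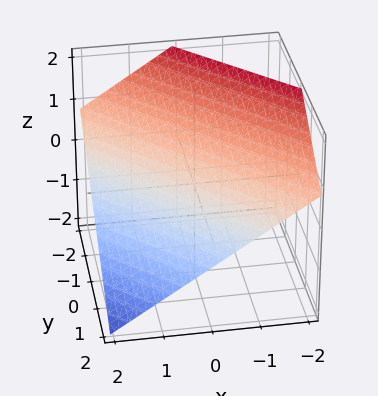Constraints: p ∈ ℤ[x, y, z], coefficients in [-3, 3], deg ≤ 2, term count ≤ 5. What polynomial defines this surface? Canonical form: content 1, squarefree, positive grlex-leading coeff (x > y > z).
2*x + 2*y + 3*z - 2

1. Degree: every cross-section is a straight line — this is a plane, so deg p = 1.
2. From the visible intercepts: it meets the x-axis at x = 1 (among the integer gridlines); it crosses the y-axis at the gridline y = 1.
3. Together with the visible shape, these determine p as stated.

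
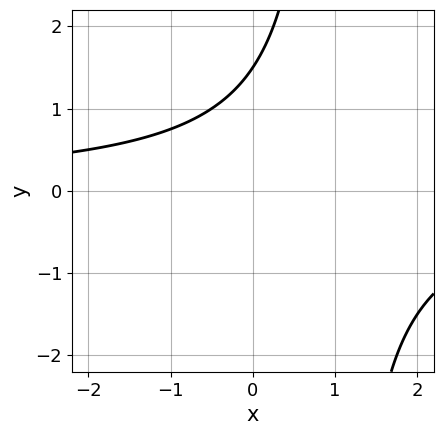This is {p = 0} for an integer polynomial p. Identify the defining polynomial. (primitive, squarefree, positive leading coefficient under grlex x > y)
2*x*y - 2*y + 3

(a) Degree: no degree-1 curve has this shape, so deg p = 2.
(b) Observable constraints: no x-intercept at any integer in the box.
(c) Matching integer coefficients to the picture gives p.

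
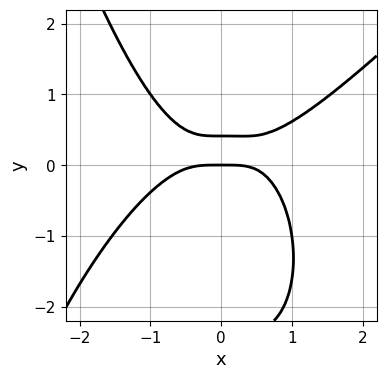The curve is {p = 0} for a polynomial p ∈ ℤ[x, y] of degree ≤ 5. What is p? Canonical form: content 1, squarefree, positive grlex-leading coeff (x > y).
Degree: a generic line meets the curve in up to 4 points, so deg p = 4.
Against the integer gridlines: one y-axis crossing is at y = 0; it meets the x-axis at x = 0 (among the integer gridlines).
Solving for integer coefficients yields p as stated.

x^4 - x^3*y - y^3 - 2*y^2 + y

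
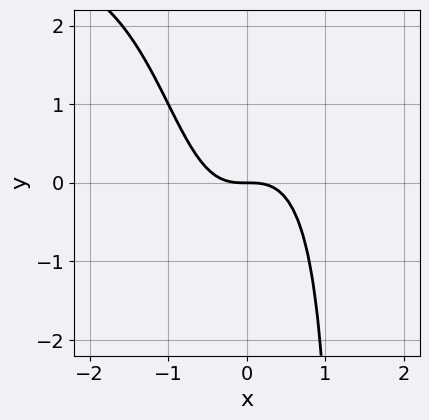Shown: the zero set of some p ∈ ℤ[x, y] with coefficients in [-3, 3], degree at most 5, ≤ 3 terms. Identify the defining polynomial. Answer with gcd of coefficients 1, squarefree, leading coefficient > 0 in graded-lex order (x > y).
1. The degree is 4 — no degree-3 curve has this shape.
2. Observable constraints: it meets the y-axis at y = 0 (among the integer gridlines); one x-axis crossing is at x = 0.
3. Assembling these constraints gives the stated polynomial.

x^3*y - 3*x^3 - 2*y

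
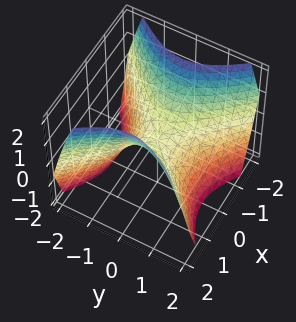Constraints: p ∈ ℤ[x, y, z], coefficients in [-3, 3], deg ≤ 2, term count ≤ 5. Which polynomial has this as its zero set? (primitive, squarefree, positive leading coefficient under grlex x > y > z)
x^2 - y^2 - z

First, degree: a hyperbolic paraboloid; a quadric, so deg p = 2.
Then, symmetries: the x ↦ −x reflection is a symmetry, so x appears only in even powers; it's symmetric under y → −y, forcing even powers of y.
Then, from the axis intercepts and sections: it meets the y-axis at y = 0 (among the integer gridlines); one z-axis crossing is at z = 0.
Finally, the integer polynomial consistent with all of this is the stated p.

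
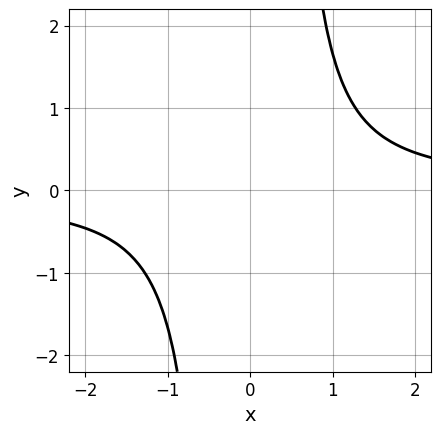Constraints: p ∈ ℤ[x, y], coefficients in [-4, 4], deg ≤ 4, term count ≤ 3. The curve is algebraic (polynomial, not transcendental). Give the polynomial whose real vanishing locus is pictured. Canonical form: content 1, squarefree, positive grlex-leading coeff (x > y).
3*x^3*y - 2*x^2 - 3

First, degree: the shape is more complex than any degree-3 curve, so deg p = 4.
Next, observable constraints: no y-intercept at any integer in the box; no x-intercept at any integer in the box.
Finally, assembling these constraints gives the stated polynomial.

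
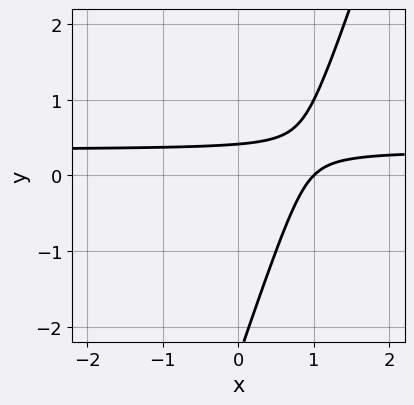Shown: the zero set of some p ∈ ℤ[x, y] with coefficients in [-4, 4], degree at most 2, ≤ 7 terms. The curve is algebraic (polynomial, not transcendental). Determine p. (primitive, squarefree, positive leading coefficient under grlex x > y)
3*x*y - y^2 - x - 2*y + 1

deg p = 2. The shape is more complex than any degree-1 curve.
Reading off the gridlines: it meets the x-axis at x = 1 (among the integer gridlines).
Putting this together gives p.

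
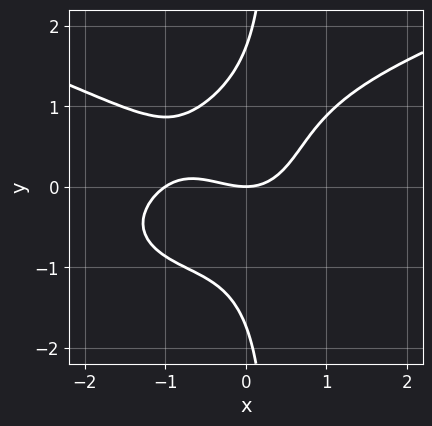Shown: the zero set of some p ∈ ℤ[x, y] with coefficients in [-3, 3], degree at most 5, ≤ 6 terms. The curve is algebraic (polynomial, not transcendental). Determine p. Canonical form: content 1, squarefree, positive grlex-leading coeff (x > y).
3*x*y^3 - 2*x^3 - y^3 - 2*x^2 + 3*y

First, deg p = 4. The shape is more complex than any degree-3 curve.
Next, from the visible intercepts: it crosses the y-axis at the gridline y = 0; the x-axis gridline crossings are at x ∈ {-1, 0}.
Finally, assembling these constraints gives the stated polynomial.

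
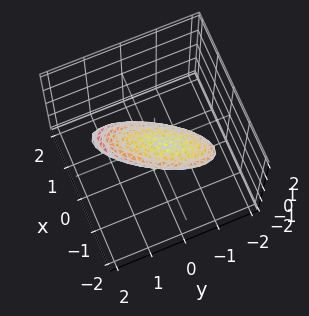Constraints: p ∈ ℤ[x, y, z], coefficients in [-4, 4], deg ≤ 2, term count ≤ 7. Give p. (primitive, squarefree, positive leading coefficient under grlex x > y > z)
First, degree: no degree-1 surface has this shape, so deg p = 2.
Then, from the visible intercepts: the y-axis gridline crossings are at y ∈ {-1, 1}.
Finally, the integer polynomial consistent with all of this is the stated p.

2*x^2 - 2*x*y + x*z + y^2 + 3*z^2 - 1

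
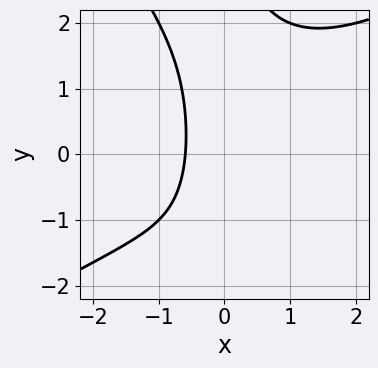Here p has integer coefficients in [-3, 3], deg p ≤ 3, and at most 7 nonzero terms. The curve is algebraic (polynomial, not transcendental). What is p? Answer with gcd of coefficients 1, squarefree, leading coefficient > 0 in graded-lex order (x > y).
x^3 - x^2*y - x*y^2 + 3*x + 2

(a) deg p = 3.
(b) Checking where it meets the axes: it misses every integer gridline on the y-axis.
(c) Putting this together gives p.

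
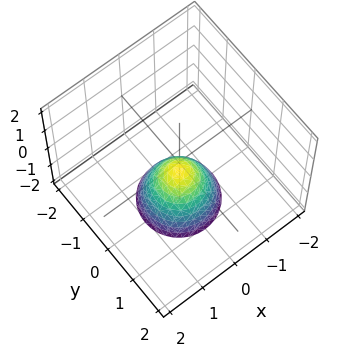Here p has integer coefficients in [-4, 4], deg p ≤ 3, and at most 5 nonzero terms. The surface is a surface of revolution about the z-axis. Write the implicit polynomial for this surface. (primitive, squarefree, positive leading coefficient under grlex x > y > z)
(a) The degree is 2 — no degree-1 surface has this shape.
(b) Symmetry: the z-axis is an axis of rotation, so x and y enter only as x² + y².
(c) From the axis intercepts and sections: the surface avoids every integer y-axis point in the box; a circular section at z = -2 has radius exactly 1.
(d) Putting this together gives p.

3*x^2 + 3*y^2 + 2*z + 1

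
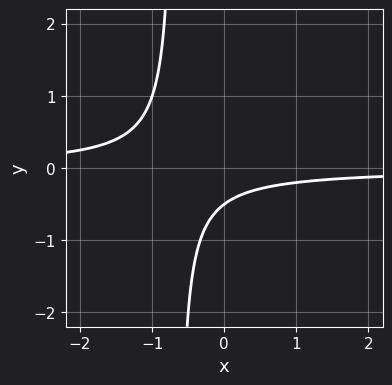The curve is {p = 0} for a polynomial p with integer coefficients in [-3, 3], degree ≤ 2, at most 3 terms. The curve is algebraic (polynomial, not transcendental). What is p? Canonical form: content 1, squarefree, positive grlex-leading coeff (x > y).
1. deg p = 2. The shape is more complex than any degree-1 curve.
2. Against the integer gridlines: no x-intercept at any integer in the box.
3. Fitting integer coefficients to these (and the overall shape) gives p.

3*x*y + 2*y + 1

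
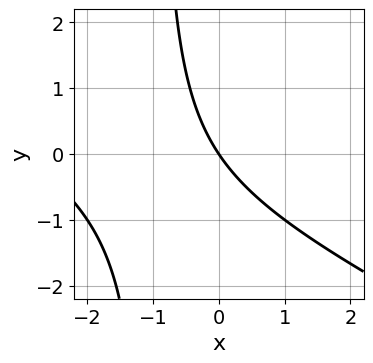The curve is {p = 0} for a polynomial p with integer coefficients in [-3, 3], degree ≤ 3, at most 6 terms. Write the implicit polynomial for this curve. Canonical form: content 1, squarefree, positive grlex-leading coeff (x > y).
x^2 + 2*x*y + 3*x + 2*y

First, degree: no degree-1 curve has this shape, so deg p = 2.
Then, checking where it meets the axes: it crosses the x-axis at the gridline x = 0; one y-axis crossing is at y = 0.
Finally, fitting integer coefficients to these (and the overall shape) gives p.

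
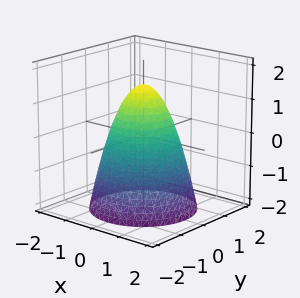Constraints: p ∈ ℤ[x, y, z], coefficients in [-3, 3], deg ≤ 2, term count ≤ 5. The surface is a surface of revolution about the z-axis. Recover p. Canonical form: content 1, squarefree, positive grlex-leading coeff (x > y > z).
First, degree: no degree-1 surface has this shape, so deg p = 2.
Then, by symmetry, the surface is invariant under rotation about z: p = q(x² + y², z).
Next, against the integer gridlines: the x-axis gridline crossings are at x ∈ {-1, 1}; a circular section at z = 1 has radius between 0 and 1.
Finally, assembling these constraints gives the stated polynomial. Check: (0, -1, 0) on the y-axis lies on the surface, and p(0, -1, 0) = 0. ✓

3*x^2 + 3*y^2 + 2*z - 3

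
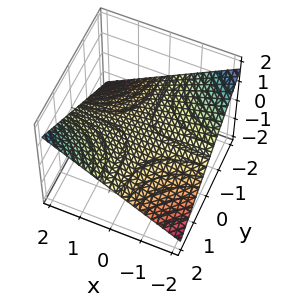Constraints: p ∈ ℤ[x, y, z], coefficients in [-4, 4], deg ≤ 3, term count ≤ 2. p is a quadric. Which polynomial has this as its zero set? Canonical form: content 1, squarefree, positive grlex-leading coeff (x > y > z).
x*y - 3*z

Degree: a hyperbolic paraboloid; a quadric, so deg p = 2.
From the axis intercepts and sections: every point of the y-axis in the box is on the surface; it meets the z-axis at z = 0 (among the integer gridlines); every point of the x-axis in the box is on the surface.
Solving for integer coefficients yields p as stated.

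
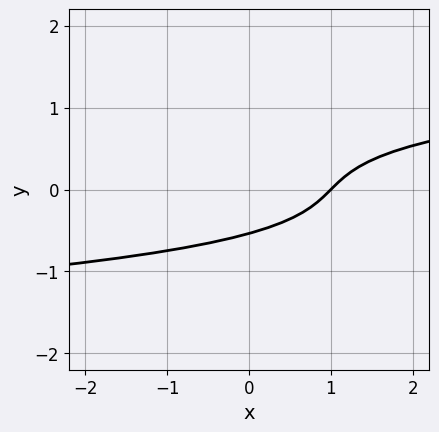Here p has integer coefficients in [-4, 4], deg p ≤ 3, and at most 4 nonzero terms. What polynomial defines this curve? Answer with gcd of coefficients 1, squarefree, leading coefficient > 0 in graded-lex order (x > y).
3*y^3 - x + y + 1

(a) The degree is 3 — a generic line meets the curve in up to 3 points.
(b) Checking where it meets the axes: one x-axis crossing is at x = 1.
(c) Putting this together gives p.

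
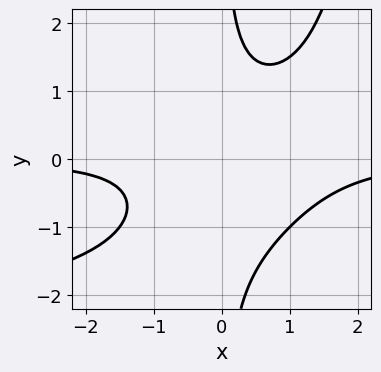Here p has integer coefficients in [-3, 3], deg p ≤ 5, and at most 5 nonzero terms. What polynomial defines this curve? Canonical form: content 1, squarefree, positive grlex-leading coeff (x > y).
1. The degree is 4 — the shape is more complex than any degree-3 curve.
2. From the visible intercepts: no x-intercept at any integer in the box; no y-intercept at any integer in the box.
3. Assembling these constraints gives the stated polynomial.

x^2*y^2 + 3*x^2*y - 3*x*y^2 - 2*x*y + 3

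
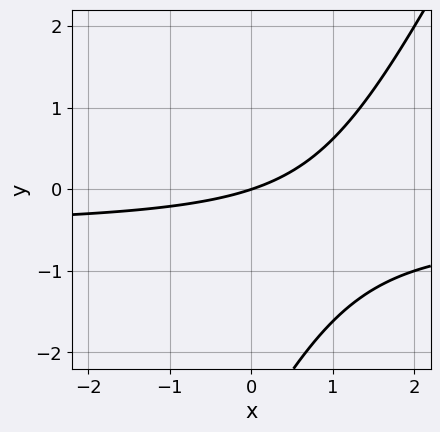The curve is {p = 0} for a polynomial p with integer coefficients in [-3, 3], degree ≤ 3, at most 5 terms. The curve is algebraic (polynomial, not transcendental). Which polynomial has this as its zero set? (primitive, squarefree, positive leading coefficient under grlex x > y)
2*x*y - y^2 + x - 3*y

First, degree: the shape is more complex than any degree-1 curve, so deg p = 2.
Then, reading off the gridlines: one x-axis crossing is at x = 0; one y-axis crossing is at y = 0.
Finally, these observations pin down the coefficients.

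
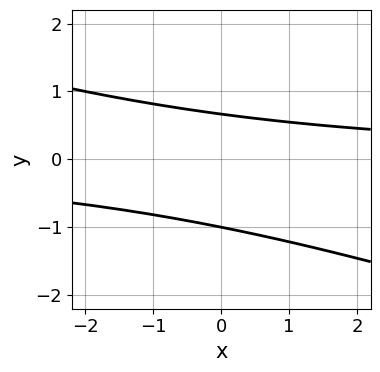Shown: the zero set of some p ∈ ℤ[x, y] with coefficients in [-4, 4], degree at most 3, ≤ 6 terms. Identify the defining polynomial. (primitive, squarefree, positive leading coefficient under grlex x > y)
x*y + 3*y^2 + y - 2

(a) deg p = 2.
(b) Checking where it meets the axes: one y-axis crossing is at y = -1; no x-intercept at any integer in the box.
(c) Together with the visible shape, these determine p as stated.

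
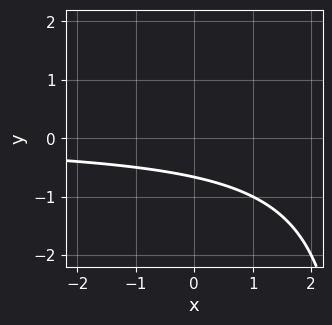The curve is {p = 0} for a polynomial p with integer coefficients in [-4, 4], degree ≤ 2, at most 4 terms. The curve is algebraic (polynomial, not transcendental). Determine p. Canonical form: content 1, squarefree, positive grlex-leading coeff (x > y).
x*y - 3*y - 2

1. The degree is 2 — a generic line meets the curve in up to 2 points.
2. From the visible intercepts: no x-intercept at any integer in the box.
3. Putting this together gives p.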